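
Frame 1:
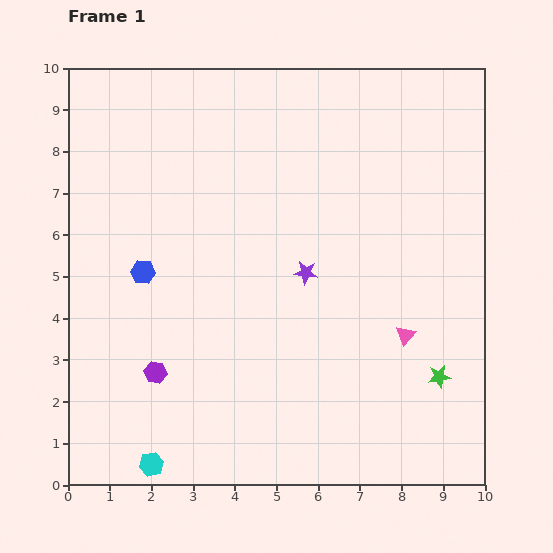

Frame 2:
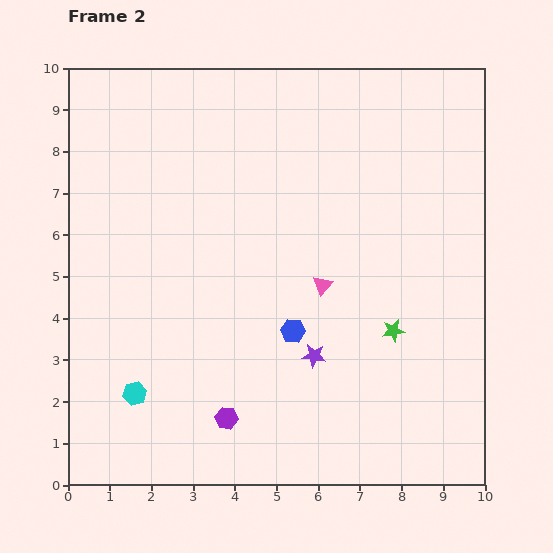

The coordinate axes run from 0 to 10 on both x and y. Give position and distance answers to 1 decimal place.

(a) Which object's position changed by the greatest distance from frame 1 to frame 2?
the blue hexagon

(moved 3.9; next 2.3)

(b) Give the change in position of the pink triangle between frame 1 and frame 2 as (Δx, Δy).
(-2.0, 1.2)

The pink triangle was at (8.1, 3.6) in frame 1 and (6.1, 4.8) in frame 2.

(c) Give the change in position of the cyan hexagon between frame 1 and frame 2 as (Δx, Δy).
(-0.4, 1.7)

The cyan hexagon was at (2.0, 0.5) in frame 1 and (1.6, 2.2) in frame 2.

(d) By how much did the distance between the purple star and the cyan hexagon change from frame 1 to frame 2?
-1.5

Distance in frame 1: 5.9. Distance in frame 2: 4.4.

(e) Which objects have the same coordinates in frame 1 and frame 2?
none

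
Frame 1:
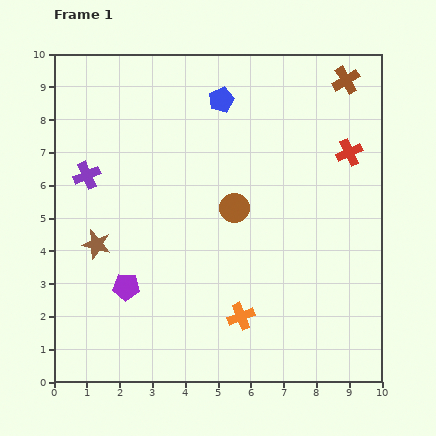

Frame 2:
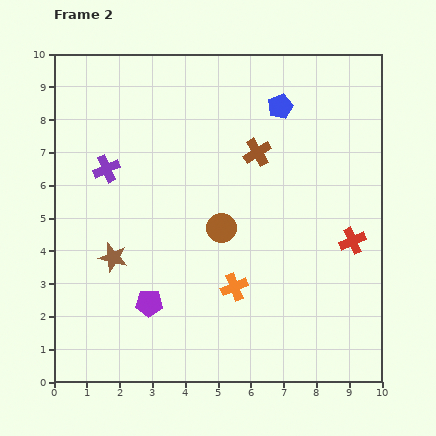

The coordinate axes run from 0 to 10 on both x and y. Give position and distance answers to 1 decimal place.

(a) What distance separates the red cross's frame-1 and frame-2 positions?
2.7

The red cross moved from (9.0, 7.0) to (9.1, 4.3), a distance of √(0.1² + 2.7²) ≈ 2.7.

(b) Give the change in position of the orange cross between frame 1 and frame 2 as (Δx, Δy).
(-0.2, 0.9)

The orange cross was at (5.7, 2.0) in frame 1 and (5.5, 2.9) in frame 2.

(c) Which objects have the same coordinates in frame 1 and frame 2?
none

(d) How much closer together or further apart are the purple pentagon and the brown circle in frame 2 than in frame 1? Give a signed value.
-0.9

Distance in frame 1: 4.1. Distance in frame 2: 3.2.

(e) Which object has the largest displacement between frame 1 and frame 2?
the brown cross

(moved 3.5; next 2.7)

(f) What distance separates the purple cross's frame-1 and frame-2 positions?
0.6

The purple cross moved from (1.0, 6.3) to (1.6, 6.5), a distance of √(0.6² + 0.2²) ≈ 0.6.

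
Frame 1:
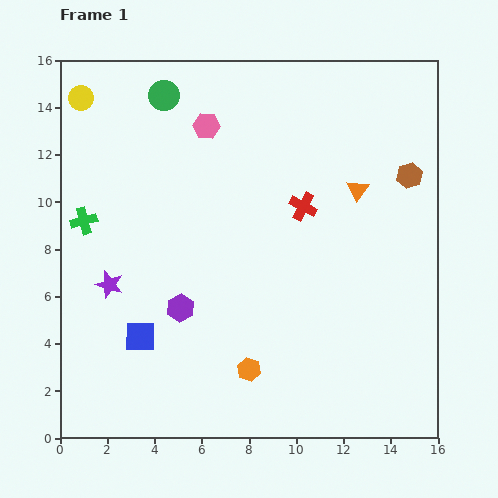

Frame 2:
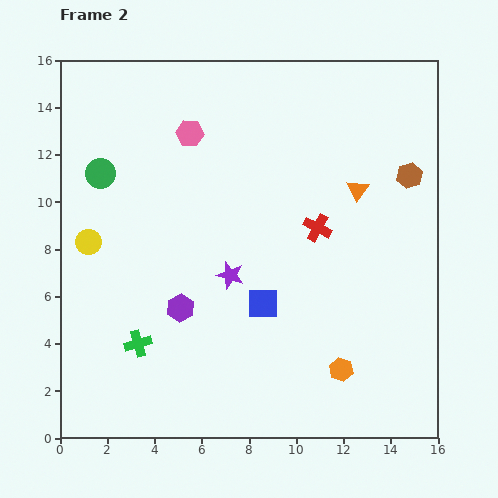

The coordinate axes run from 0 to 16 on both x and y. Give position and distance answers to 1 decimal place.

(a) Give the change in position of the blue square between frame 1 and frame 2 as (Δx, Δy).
(5.2, 1.4)

The blue square was at (3.4, 4.3) in frame 1 and (8.6, 5.7) in frame 2.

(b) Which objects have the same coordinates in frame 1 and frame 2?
the brown hexagon, the purple hexagon, the orange triangle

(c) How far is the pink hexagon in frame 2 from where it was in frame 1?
0.8

The pink hexagon moved from (6.2, 13.2) to (5.5, 12.9), a distance of √(0.7² + 0.3²) ≈ 0.8.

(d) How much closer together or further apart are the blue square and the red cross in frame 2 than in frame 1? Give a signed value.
-4.9

Distance in frame 1: 8.8. Distance in frame 2: 3.9.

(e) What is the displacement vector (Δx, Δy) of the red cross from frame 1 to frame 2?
(0.6, -0.9)

The red cross was at (10.3, 9.8) in frame 1 and (10.9, 8.9) in frame 2.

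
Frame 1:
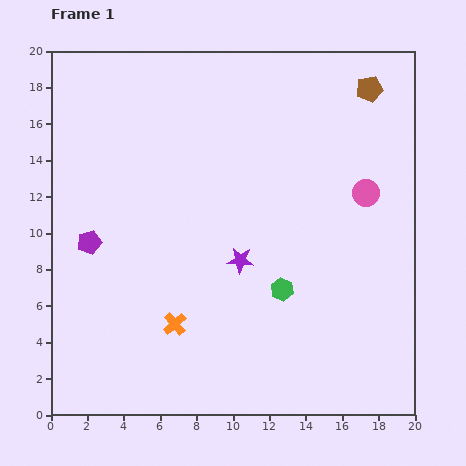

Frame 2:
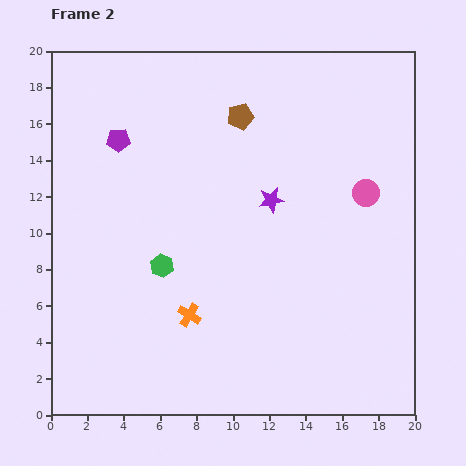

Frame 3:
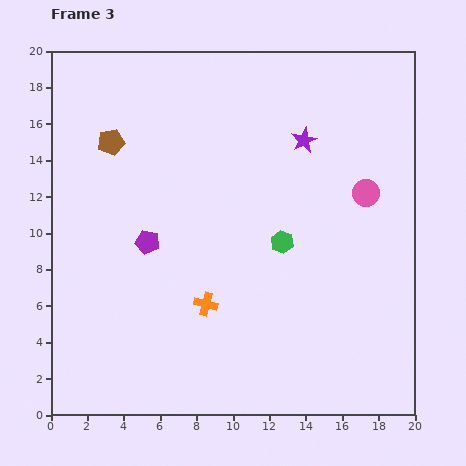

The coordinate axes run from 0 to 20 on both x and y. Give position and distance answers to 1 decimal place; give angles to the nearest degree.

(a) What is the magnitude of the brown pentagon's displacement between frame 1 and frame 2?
7.3

The brown pentagon moved from (17.5, 17.9) to (10.4, 16.4), a distance of √(7.1² + 1.5²) ≈ 7.3.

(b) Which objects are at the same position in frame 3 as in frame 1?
the pink circle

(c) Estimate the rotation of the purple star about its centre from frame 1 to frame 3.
31° counter-clockwise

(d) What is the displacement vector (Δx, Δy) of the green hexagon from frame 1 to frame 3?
(0.0, 2.6)

The green hexagon was at (12.7, 6.9) in frame 1 and (12.7, 9.5) in frame 3.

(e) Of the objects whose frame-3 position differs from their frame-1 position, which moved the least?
the orange cross

(moved 2.0)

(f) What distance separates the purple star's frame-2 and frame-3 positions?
3.8

The purple star moved from (12.1, 11.8) to (13.9, 15.1), a distance of √(1.8² + 3.3²) ≈ 3.8.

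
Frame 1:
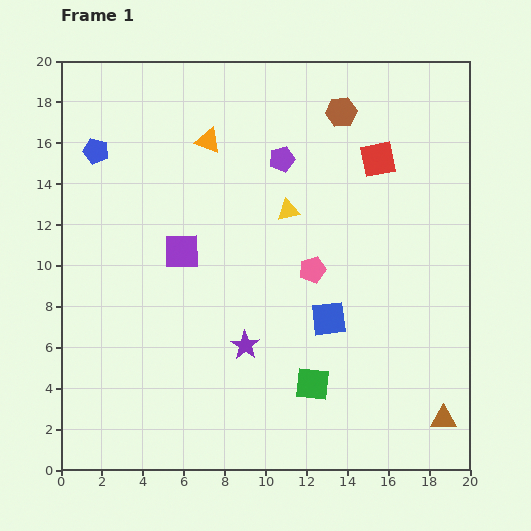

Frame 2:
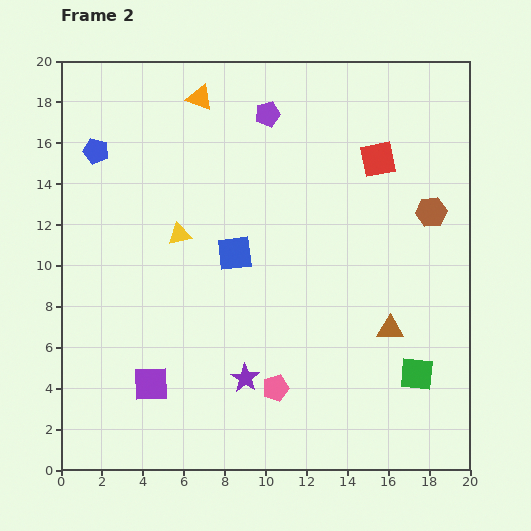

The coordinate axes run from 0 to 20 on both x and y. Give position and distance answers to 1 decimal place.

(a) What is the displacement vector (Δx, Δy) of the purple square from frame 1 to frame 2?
(-1.5, -6.5)

The purple square was at (5.9, 10.7) in frame 1 and (4.4, 4.2) in frame 2.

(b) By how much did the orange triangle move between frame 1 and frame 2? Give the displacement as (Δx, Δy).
(-0.4, 2.1)

The orange triangle was at (7.2, 16.1) in frame 1 and (6.8, 18.2) in frame 2.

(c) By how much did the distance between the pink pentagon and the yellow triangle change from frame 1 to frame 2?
+5.8

Distance in frame 1: 3.1. Distance in frame 2: 8.9.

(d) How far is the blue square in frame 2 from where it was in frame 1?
5.6

The blue square moved from (13.1, 7.4) to (8.5, 10.6), a distance of √(4.6² + 3.2²) ≈ 5.6.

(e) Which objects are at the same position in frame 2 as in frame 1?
the blue pentagon, the red square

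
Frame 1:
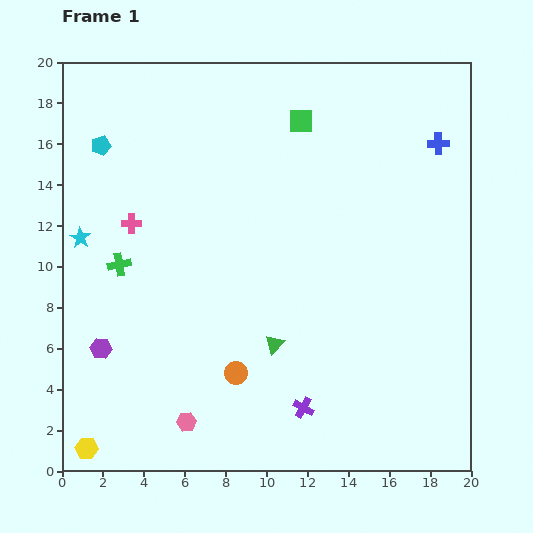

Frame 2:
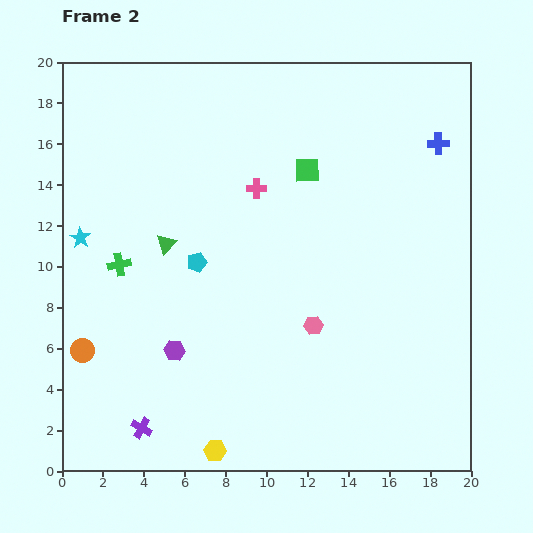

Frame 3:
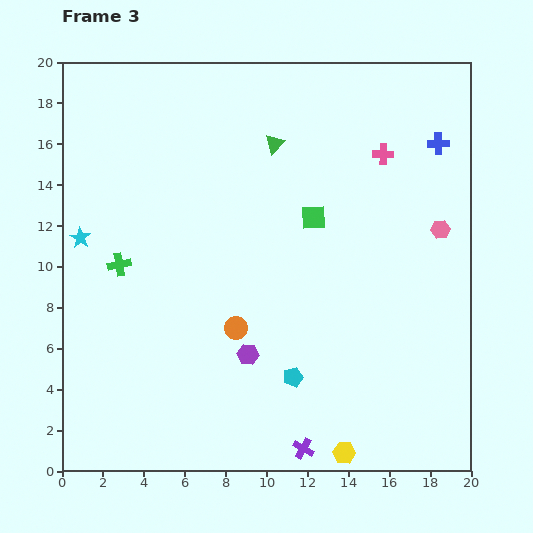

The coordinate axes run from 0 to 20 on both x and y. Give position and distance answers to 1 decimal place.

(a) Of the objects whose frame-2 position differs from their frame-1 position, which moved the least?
the green square

(moved 2.4)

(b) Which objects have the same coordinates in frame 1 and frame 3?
the cyan star, the blue cross, the green cross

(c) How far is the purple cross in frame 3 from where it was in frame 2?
8.0

The purple cross moved from (3.9, 2.1) to (11.8, 1.1), a distance of √(7.9² + 1.0²) ≈ 8.0.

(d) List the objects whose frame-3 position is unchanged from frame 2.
the cyan star, the blue cross, the green cross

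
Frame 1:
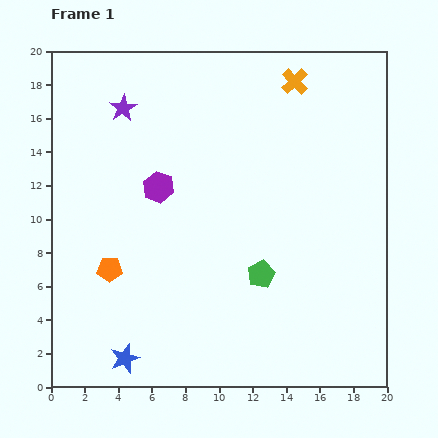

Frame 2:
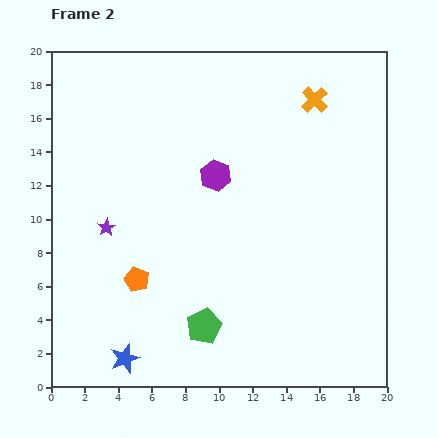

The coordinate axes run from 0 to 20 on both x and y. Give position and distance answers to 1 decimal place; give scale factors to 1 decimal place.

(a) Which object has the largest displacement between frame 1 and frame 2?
the purple star

(moved 7.2; next 4.6)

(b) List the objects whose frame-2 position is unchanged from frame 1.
the blue star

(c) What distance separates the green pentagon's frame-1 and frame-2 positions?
4.6

The green pentagon moved from (12.5, 6.7) to (9.1, 3.6), a distance of √(3.4² + 3.1²) ≈ 4.6.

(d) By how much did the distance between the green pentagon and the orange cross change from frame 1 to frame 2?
+3.3

Distance in frame 1: 11.7. Distance in frame 2: 15.0.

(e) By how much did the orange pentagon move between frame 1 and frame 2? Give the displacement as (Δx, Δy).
(1.6, -0.6)

The orange pentagon was at (3.5, 7.0) in frame 1 and (5.1, 6.4) in frame 2.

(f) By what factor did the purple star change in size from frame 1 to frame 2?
0.7×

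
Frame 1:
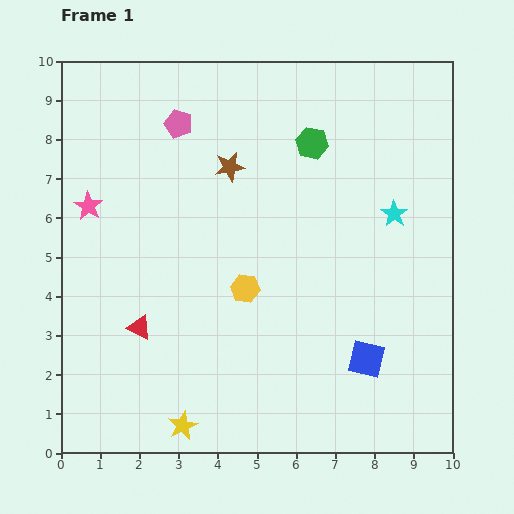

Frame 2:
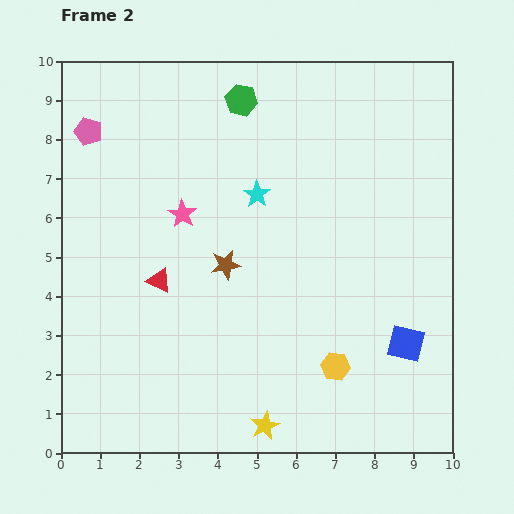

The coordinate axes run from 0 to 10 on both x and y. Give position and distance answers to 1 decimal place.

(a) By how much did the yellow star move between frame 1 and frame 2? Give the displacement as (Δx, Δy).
(2.1, 0.0)

The yellow star was at (3.1, 0.7) in frame 1 and (5.2, 0.7) in frame 2.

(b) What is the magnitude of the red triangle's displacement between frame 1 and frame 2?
1.3

The red triangle moved from (2.0, 3.2) to (2.5, 4.4), a distance of √(0.5² + 1.2²) ≈ 1.3.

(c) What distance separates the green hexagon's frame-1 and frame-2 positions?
2.1

The green hexagon moved from (6.4, 7.9) to (4.6, 9.0), a distance of √(1.8² + 1.1²) ≈ 2.1.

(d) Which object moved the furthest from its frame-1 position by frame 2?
the cyan star

(moved 3.5; next 3.0)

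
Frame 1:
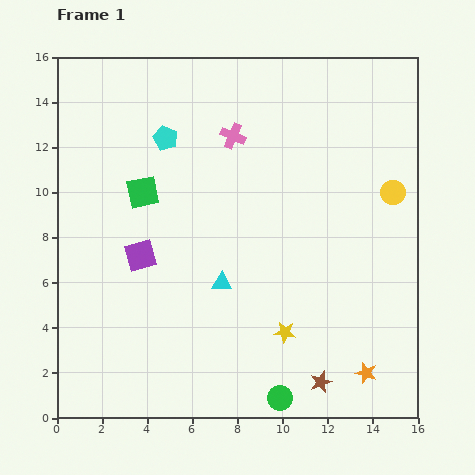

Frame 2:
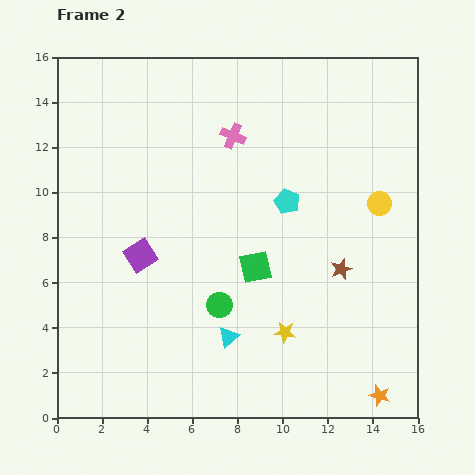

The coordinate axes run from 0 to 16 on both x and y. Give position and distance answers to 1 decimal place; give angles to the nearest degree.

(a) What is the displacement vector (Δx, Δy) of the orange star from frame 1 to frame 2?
(0.6, -1.0)

The orange star was at (13.7, 2.0) in frame 1 and (14.3, 1.0) in frame 2.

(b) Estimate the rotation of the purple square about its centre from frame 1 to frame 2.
18° counter-clockwise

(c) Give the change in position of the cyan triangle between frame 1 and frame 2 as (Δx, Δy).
(0.3, -2.4)

The cyan triangle was at (7.3, 6.0) in frame 1 and (7.6, 3.6) in frame 2.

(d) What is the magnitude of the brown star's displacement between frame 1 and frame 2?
5.1

The brown star moved from (11.7, 1.6) to (12.6, 6.6), a distance of √(0.9² + 5.0²) ≈ 5.1.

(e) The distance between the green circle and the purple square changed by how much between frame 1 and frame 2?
-4.7

Distance in frame 1: 8.8. Distance in frame 2: 4.1.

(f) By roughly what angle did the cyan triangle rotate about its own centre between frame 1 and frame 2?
44° counter-clockwise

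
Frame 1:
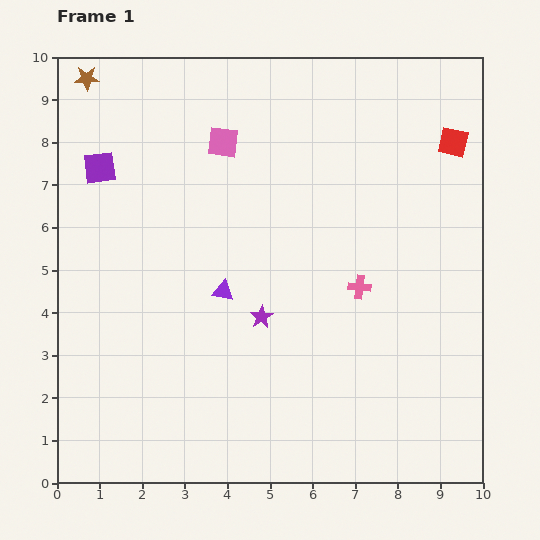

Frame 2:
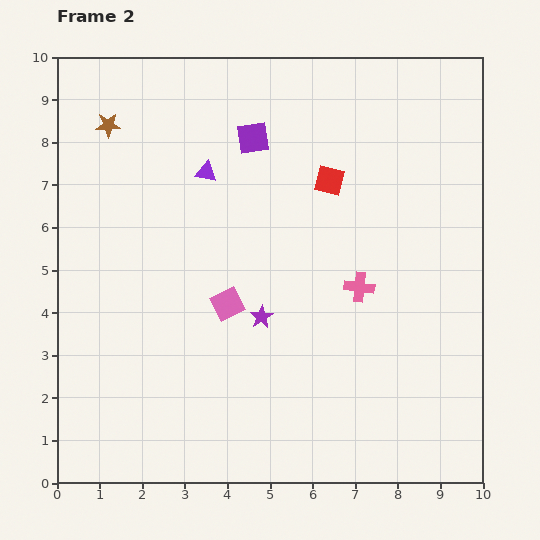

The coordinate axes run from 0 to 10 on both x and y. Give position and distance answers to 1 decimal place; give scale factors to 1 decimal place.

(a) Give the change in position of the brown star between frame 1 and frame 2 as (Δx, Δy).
(0.5, -1.1)

The brown star was at (0.7, 9.5) in frame 1 and (1.2, 8.4) in frame 2.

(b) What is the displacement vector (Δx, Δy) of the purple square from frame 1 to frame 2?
(3.6, 0.7)

The purple square was at (1.0, 7.4) in frame 1 and (4.6, 8.1) in frame 2.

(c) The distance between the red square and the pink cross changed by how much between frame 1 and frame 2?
-1.4

Distance in frame 1: 4.0. Distance in frame 2: 2.6.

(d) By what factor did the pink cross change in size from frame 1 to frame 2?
1.3×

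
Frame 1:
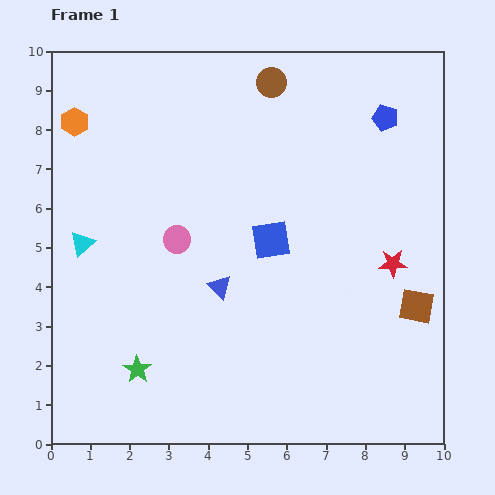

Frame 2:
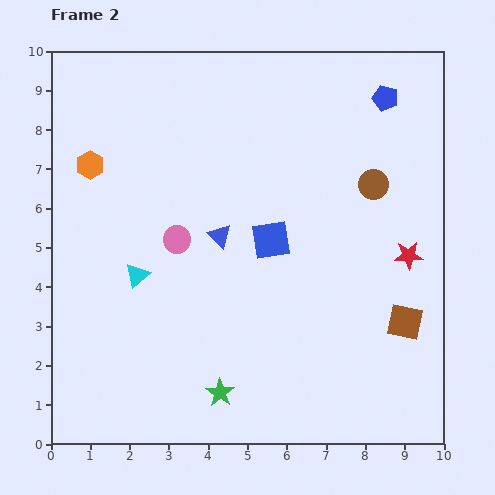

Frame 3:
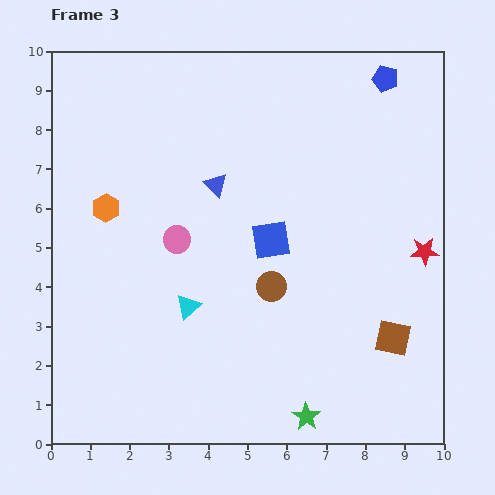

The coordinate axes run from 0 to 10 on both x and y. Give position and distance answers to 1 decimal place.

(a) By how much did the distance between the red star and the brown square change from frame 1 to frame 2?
+0.4

Distance in frame 1: 1.3. Distance in frame 2: 1.7.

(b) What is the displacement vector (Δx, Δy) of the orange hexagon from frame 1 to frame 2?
(0.4, -1.1)

The orange hexagon was at (0.6, 8.2) in frame 1 and (1.0, 7.1) in frame 2.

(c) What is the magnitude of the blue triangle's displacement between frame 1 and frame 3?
2.6

The blue triangle moved from (4.3, 4.0) to (4.2, 6.6), a distance of √(0.1² + 2.6²) ≈ 2.6.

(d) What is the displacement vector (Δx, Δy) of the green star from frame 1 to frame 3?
(4.3, -1.2)

The green star was at (2.2, 1.9) in frame 1 and (6.5, 0.7) in frame 3.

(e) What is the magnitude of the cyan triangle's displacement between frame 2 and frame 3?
1.5

The cyan triangle moved from (2.2, 4.3) to (3.5, 3.5), a distance of √(1.3² + 0.8²) ≈ 1.5.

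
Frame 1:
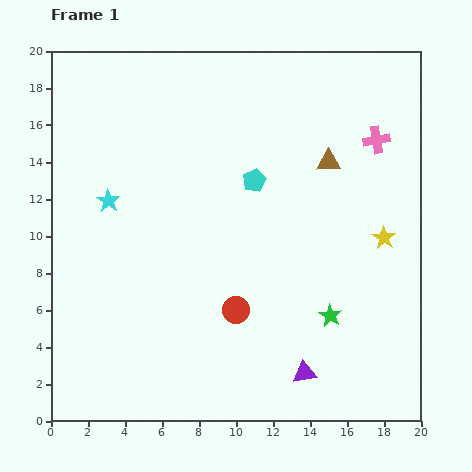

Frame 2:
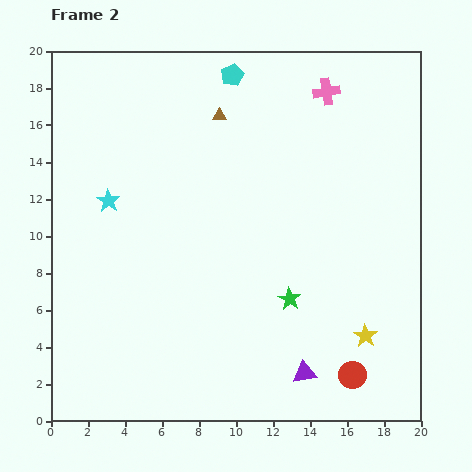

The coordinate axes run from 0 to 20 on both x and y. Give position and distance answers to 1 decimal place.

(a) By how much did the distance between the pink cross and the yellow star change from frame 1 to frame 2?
+8.1

Distance in frame 1: 5.3. Distance in frame 2: 13.4.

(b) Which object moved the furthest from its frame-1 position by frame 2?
the red circle

(moved 7.2; next 6.4)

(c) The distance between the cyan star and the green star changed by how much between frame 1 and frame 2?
-2.4

Distance in frame 1: 13.5. Distance in frame 2: 11.1.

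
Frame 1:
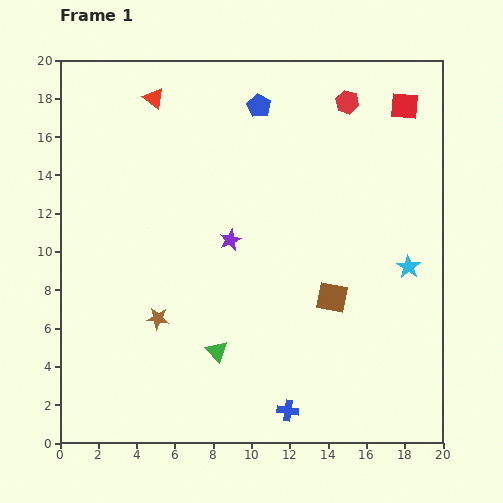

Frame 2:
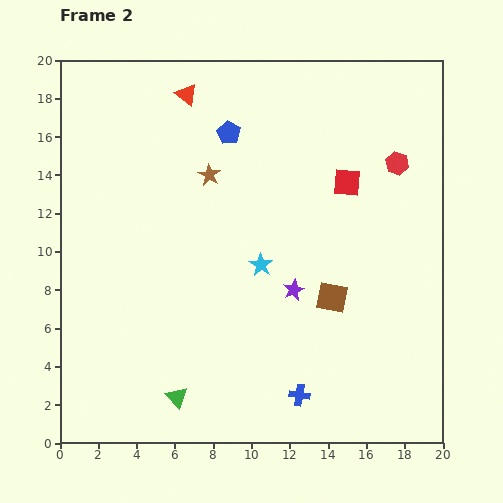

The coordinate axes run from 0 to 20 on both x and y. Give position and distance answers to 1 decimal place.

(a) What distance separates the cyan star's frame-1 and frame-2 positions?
7.7

The cyan star moved from (18.2, 9.2) to (10.5, 9.3), a distance of √(7.7² + 0.1²) ≈ 7.7.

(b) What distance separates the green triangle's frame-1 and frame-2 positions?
3.2

The green triangle moved from (8.2, 4.8) to (6.1, 2.4), a distance of √(2.1² + 2.4²) ≈ 3.2.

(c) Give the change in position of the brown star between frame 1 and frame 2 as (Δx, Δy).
(2.7, 7.5)

The brown star was at (5.1, 6.5) in frame 1 and (7.8, 14.0) in frame 2.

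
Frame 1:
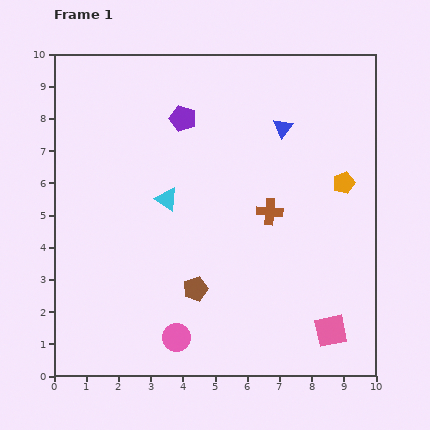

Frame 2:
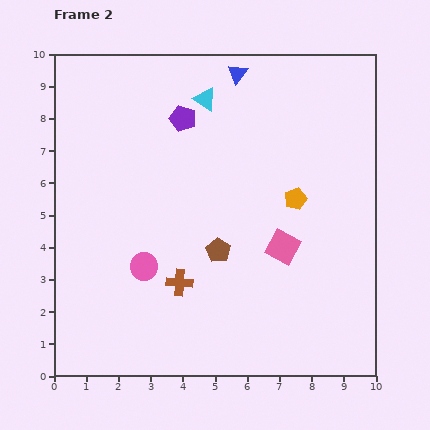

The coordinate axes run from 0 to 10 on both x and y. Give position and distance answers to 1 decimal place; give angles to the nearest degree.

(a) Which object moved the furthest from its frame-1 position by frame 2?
the brown cross

(moved 3.6; next 3.3)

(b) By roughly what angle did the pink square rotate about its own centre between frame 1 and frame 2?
40° clockwise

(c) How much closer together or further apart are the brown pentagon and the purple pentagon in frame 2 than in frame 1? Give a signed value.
-1.1

Distance in frame 1: 5.3. Distance in frame 2: 4.2.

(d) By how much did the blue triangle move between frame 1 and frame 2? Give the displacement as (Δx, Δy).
(-1.4, 1.7)

The blue triangle was at (7.1, 7.7) in frame 1 and (5.7, 9.4) in frame 2.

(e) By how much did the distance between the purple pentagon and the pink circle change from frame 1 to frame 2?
-2.0

Distance in frame 1: 6.8. Distance in frame 2: 4.8.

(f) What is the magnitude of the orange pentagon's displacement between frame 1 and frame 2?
1.6

The orange pentagon moved from (9.0, 6.0) to (7.5, 5.5), a distance of √(1.5² + 0.5²) ≈ 1.6.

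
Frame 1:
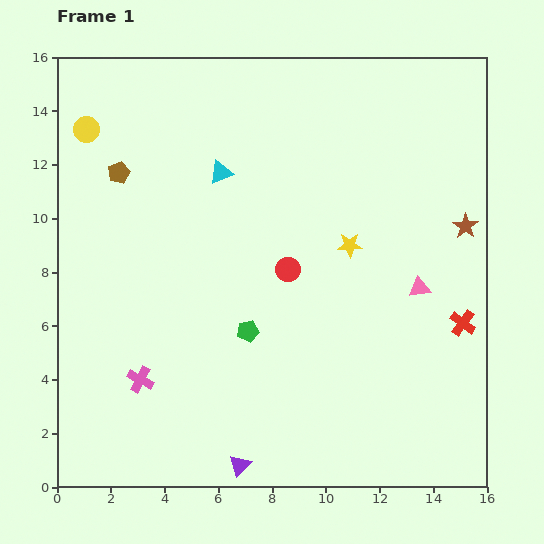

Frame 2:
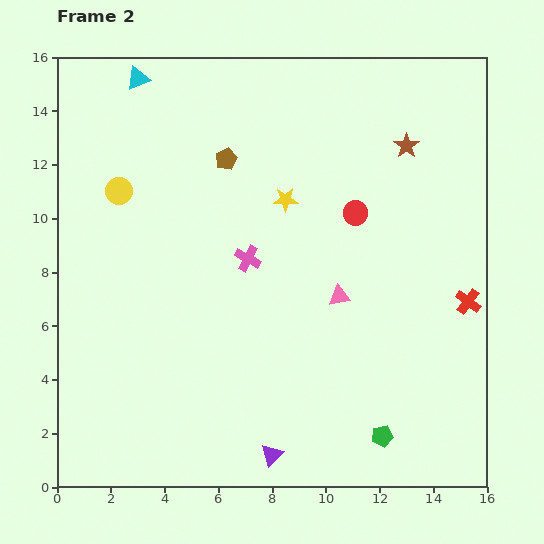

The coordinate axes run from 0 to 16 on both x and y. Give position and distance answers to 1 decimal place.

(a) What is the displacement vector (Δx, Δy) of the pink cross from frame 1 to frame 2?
(4.0, 4.5)

The pink cross was at (3.1, 4.0) in frame 1 and (7.1, 8.5) in frame 2.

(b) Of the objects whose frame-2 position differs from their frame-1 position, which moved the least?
the red cross

(moved 0.8)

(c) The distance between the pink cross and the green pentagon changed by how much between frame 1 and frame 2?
+3.9

Distance in frame 1: 4.4. Distance in frame 2: 8.3.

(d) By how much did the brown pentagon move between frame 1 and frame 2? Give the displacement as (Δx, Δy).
(4.0, 0.5)

The brown pentagon was at (2.3, 11.7) in frame 1 and (6.3, 12.2) in frame 2.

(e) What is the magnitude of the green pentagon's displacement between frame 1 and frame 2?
6.3

The green pentagon moved from (7.1, 5.8) to (12.1, 1.9), a distance of √(5.0² + 3.9²) ≈ 6.3.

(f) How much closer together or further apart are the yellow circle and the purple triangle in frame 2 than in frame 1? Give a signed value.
-2.4

Distance in frame 1: 13.7. Distance in frame 2: 11.3.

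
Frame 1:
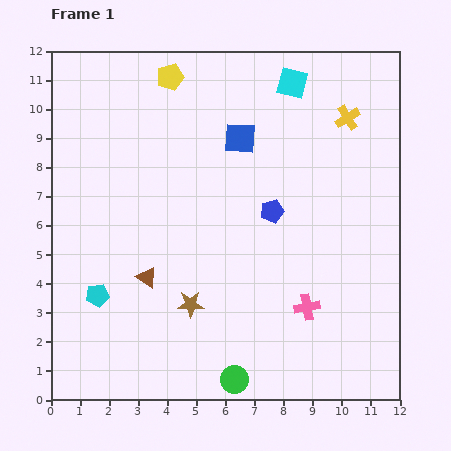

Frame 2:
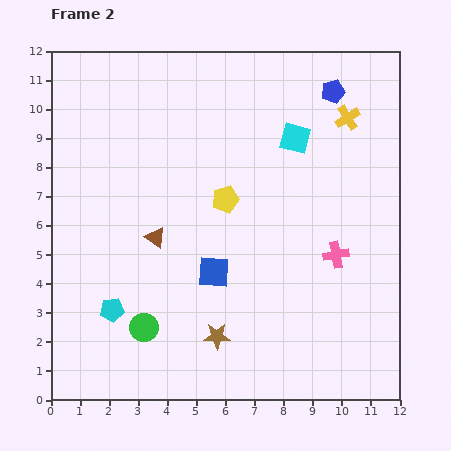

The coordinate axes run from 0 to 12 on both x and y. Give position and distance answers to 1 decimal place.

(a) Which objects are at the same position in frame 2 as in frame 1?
the yellow cross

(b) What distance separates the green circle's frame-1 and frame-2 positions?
3.6

The green circle moved from (6.3, 0.7) to (3.2, 2.5), a distance of √(3.1² + 1.8²) ≈ 3.6.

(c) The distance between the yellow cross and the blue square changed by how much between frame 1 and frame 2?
+3.2

Distance in frame 1: 3.8. Distance in frame 2: 7.0.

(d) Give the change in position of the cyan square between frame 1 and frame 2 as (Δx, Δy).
(0.1, -1.9)

The cyan square was at (8.3, 10.9) in frame 1 and (8.4, 9.0) in frame 2.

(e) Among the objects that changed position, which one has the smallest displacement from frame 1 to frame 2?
the cyan pentagon

(moved 0.7)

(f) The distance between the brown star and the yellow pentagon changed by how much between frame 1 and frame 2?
-3.1

Distance in frame 1: 7.8. Distance in frame 2: 4.7.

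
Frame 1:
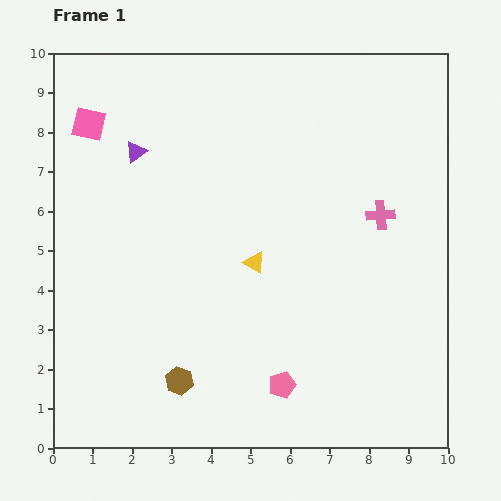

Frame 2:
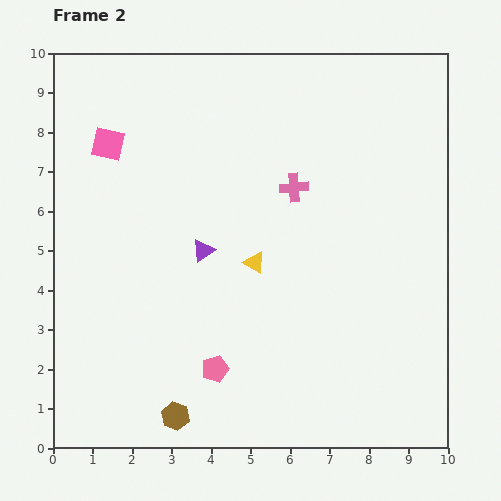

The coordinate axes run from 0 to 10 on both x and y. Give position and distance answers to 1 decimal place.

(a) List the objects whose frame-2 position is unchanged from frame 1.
the yellow triangle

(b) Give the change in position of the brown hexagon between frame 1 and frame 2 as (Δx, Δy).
(-0.1, -0.9)

The brown hexagon was at (3.2, 1.7) in frame 1 and (3.1, 0.8) in frame 2.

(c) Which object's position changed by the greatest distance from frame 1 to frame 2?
the purple triangle

(moved 3.0; next 2.3)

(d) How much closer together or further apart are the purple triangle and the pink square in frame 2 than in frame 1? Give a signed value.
+2.2

Distance in frame 1: 1.4. Distance in frame 2: 3.6.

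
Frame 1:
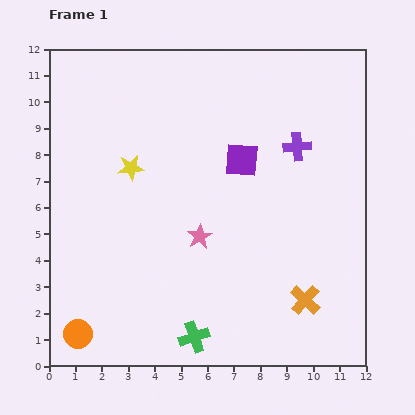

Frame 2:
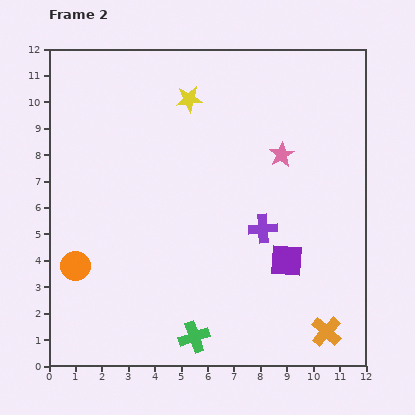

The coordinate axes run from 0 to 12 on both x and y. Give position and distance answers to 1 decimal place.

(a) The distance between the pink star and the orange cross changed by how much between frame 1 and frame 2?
+2.2

Distance in frame 1: 4.7. Distance in frame 2: 6.9.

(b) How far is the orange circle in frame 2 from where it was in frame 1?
2.6

The orange circle moved from (1.1, 1.2) to (1.0, 3.8), a distance of √(0.1² + 2.6²) ≈ 2.6.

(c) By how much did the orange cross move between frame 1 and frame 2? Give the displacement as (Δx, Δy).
(0.8, -1.2)

The orange cross was at (9.7, 2.5) in frame 1 and (10.5, 1.3) in frame 2.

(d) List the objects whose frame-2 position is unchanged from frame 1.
the green cross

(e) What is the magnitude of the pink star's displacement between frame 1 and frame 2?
4.4

The pink star moved from (5.7, 4.9) to (8.8, 8.0), a distance of √(3.1² + 3.1²) ≈ 4.4.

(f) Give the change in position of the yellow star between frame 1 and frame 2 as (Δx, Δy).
(2.2, 2.6)

The yellow star was at (3.1, 7.5) in frame 1 and (5.3, 10.1) in frame 2.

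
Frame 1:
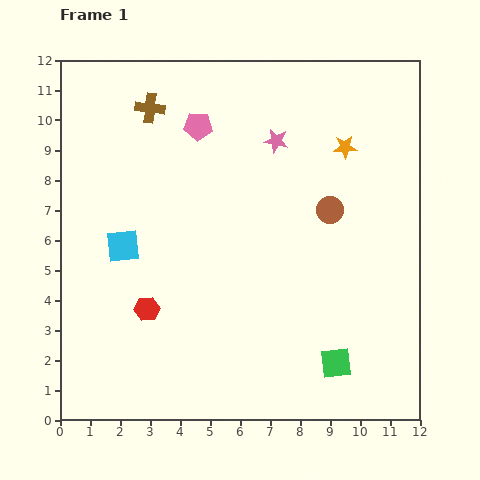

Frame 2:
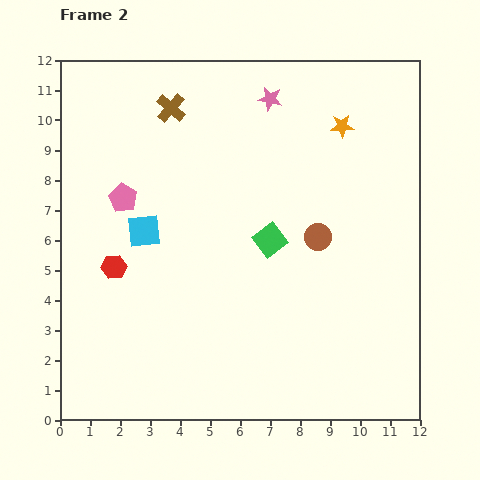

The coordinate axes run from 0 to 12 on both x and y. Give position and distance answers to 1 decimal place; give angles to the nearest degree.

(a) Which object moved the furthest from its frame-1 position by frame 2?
the green square

(moved 4.7; next 3.5)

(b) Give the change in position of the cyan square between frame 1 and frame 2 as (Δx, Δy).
(0.7, 0.5)

The cyan square was at (2.1, 5.8) in frame 1 and (2.8, 6.3) in frame 2.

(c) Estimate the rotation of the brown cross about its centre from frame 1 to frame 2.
34° clockwise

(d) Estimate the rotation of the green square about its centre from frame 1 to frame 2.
31° counter-clockwise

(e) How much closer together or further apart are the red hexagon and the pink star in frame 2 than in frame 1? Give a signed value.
+0.5

Distance in frame 1: 7.1. Distance in frame 2: 7.6.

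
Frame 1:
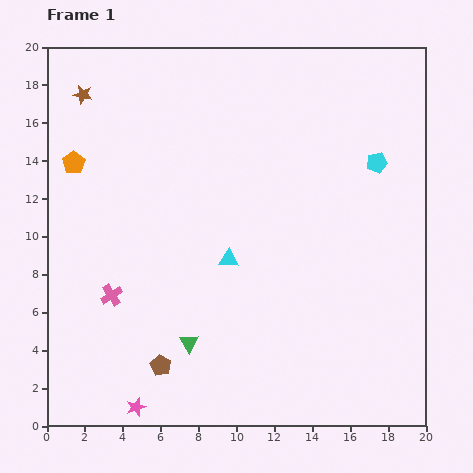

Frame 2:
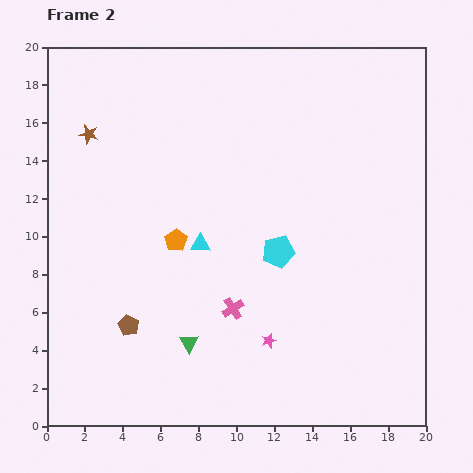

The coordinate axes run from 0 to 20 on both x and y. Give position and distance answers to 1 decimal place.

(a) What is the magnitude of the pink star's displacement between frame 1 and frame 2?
7.8

The pink star moved from (4.7, 1.0) to (11.7, 4.5), a distance of √(7.0² + 3.5²) ≈ 7.8.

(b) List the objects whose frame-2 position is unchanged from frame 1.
the green triangle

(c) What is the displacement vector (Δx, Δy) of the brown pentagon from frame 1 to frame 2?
(-1.7, 2.1)

The brown pentagon was at (6.0, 3.2) in frame 1 and (4.3, 5.3) in frame 2.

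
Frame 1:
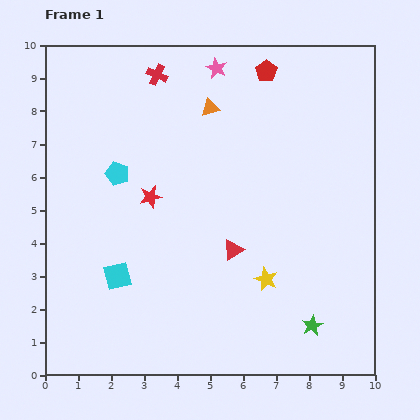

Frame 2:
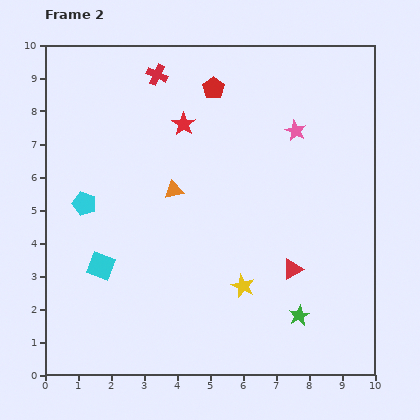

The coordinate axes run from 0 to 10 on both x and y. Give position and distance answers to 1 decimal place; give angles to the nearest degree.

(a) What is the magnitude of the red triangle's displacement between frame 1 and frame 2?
1.9

The red triangle moved from (5.7, 3.8) to (7.5, 3.2), a distance of √(1.8² + 0.6²) ≈ 1.9.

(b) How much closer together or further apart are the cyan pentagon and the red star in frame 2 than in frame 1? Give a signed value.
+2.6

Distance in frame 1: 1.2. Distance in frame 2: 3.8.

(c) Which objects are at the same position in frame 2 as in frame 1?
the red cross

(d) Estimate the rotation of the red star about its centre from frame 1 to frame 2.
24° counter-clockwise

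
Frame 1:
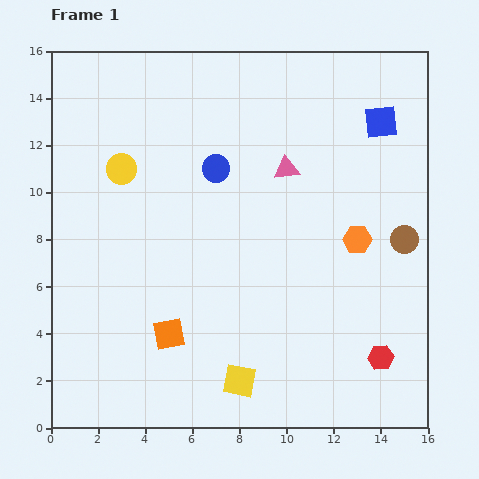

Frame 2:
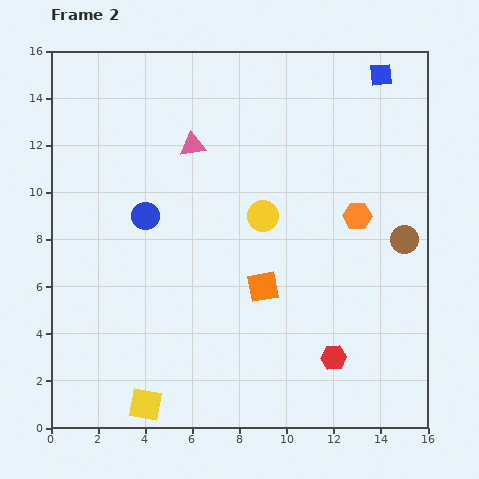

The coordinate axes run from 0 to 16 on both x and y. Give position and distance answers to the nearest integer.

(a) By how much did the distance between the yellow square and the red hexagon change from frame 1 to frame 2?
+2

Distance in frame 1: 6. Distance in frame 2: 8.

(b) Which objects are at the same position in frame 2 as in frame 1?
the brown circle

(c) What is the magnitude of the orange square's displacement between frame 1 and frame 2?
4

The orange square moved from (5, 4) to (9, 6), a distance of √(4² + 2²) ≈ 4.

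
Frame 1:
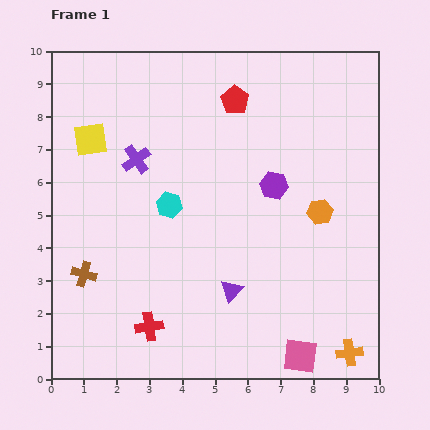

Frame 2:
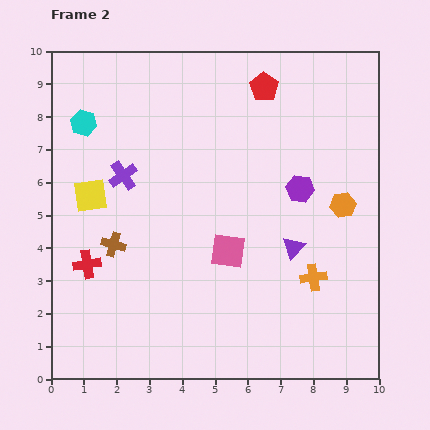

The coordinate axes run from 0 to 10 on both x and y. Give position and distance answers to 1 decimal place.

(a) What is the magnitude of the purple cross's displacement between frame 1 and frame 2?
0.6

The purple cross moved from (2.6, 6.7) to (2.2, 6.2), a distance of √(0.4² + 0.5²) ≈ 0.6.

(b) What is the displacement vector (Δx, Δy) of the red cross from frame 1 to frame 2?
(-1.9, 1.9)

The red cross was at (3.0, 1.6) in frame 1 and (1.1, 3.5) in frame 2.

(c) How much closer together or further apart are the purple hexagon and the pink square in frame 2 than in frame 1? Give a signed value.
-2.4

Distance in frame 1: 5.3. Distance in frame 2: 2.9.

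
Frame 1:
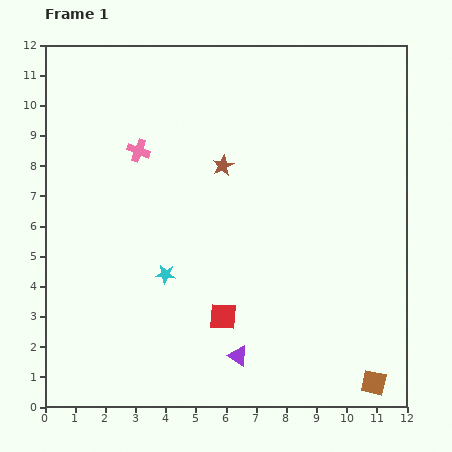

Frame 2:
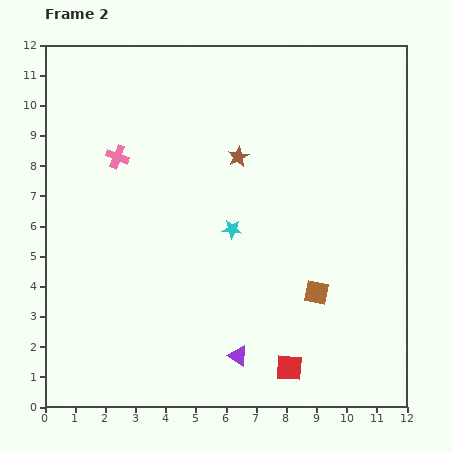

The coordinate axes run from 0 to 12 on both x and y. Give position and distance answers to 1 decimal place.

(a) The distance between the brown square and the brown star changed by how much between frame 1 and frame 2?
-3.6

Distance in frame 1: 8.8. Distance in frame 2: 5.2.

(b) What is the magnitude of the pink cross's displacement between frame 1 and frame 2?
0.7

The pink cross moved from (3.1, 8.5) to (2.4, 8.3), a distance of √(0.7² + 0.2²) ≈ 0.7.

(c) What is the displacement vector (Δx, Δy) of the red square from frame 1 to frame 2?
(2.2, -1.7)

The red square was at (5.9, 3.0) in frame 1 and (8.1, 1.3) in frame 2.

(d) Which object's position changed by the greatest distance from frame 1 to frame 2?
the brown square

(moved 3.6; next 2.8)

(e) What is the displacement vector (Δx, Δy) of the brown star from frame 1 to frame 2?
(0.5, 0.3)

The brown star was at (5.9, 8.0) in frame 1 and (6.4, 8.3) in frame 2.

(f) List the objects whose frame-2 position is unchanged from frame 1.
the purple triangle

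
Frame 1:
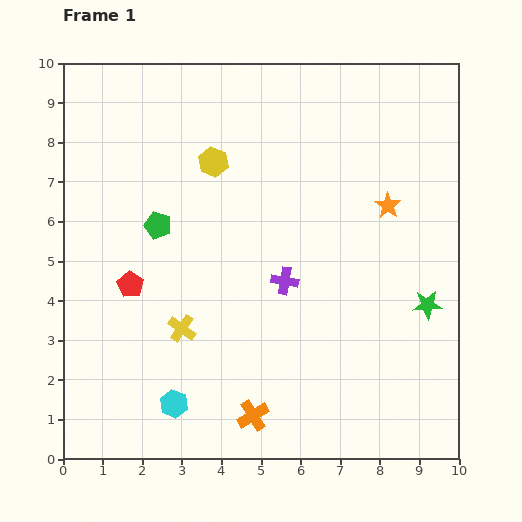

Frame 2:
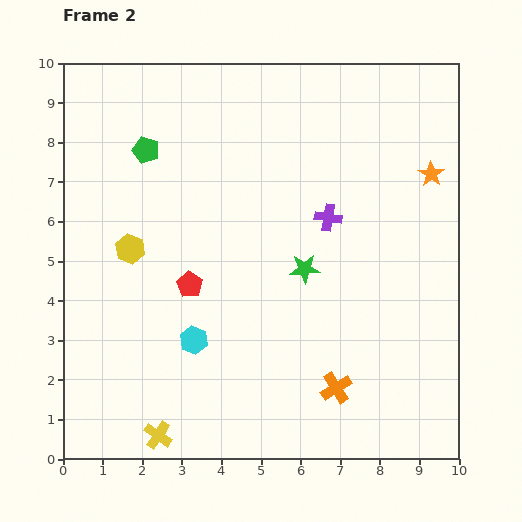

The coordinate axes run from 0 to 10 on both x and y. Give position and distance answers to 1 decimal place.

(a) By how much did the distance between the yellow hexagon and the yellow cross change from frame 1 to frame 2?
+0.5

Distance in frame 1: 4.3. Distance in frame 2: 4.8.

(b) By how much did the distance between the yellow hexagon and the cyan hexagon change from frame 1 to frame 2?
-3.4

Distance in frame 1: 6.2. Distance in frame 2: 2.8.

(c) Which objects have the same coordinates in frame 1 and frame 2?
none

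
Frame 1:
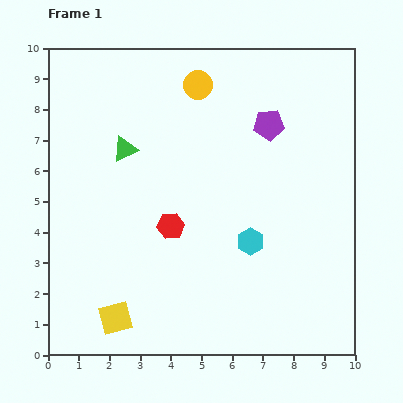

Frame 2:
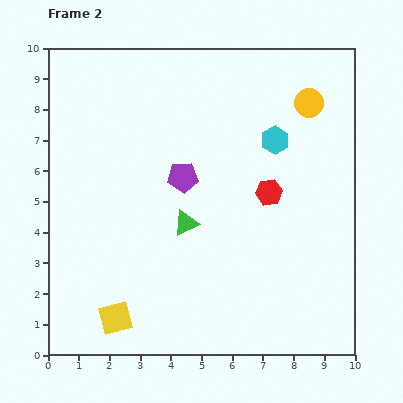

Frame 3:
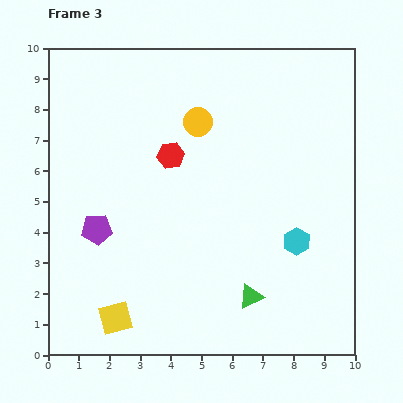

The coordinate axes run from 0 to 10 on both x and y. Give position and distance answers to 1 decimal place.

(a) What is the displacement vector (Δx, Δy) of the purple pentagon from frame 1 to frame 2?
(-2.8, -1.7)

The purple pentagon was at (7.2, 7.5) in frame 1 and (4.4, 5.8) in frame 2.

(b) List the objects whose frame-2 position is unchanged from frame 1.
the yellow square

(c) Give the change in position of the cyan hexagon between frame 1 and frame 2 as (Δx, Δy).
(0.8, 3.3)

The cyan hexagon was at (6.6, 3.7) in frame 1 and (7.4, 7.0) in frame 2.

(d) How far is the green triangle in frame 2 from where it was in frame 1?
3.1

The green triangle moved from (2.5, 6.7) to (4.5, 4.3), a distance of √(2.0² + 2.4²) ≈ 3.1.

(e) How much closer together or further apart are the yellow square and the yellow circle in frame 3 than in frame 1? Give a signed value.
-1.2

Distance in frame 1: 8.1. Distance in frame 3: 6.9.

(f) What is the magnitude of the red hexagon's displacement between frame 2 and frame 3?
3.4

The red hexagon moved from (7.2, 5.3) to (4.0, 6.5), a distance of √(3.2² + 1.2²) ≈ 3.4.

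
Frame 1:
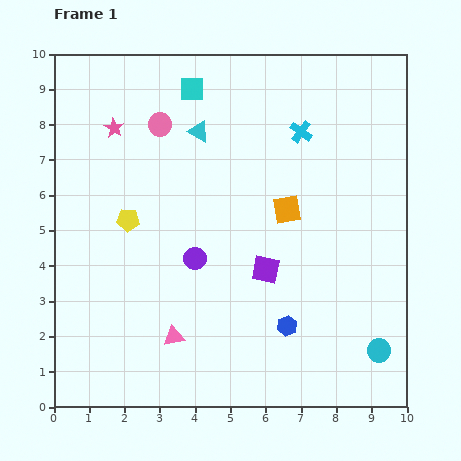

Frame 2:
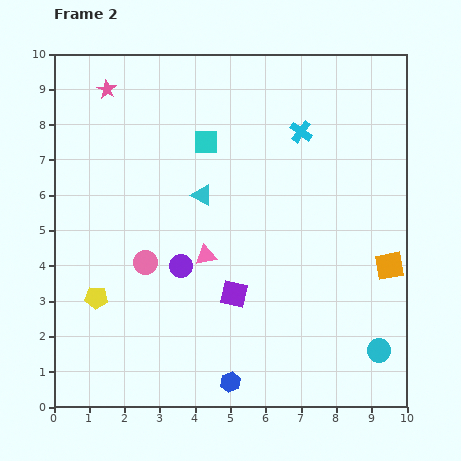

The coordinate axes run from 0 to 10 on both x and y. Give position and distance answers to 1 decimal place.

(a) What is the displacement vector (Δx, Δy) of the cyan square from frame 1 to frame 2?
(0.4, -1.5)

The cyan square was at (3.9, 9.0) in frame 1 and (4.3, 7.5) in frame 2.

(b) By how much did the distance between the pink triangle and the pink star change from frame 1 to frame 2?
-0.6

Distance in frame 1: 6.1. Distance in frame 2: 5.5.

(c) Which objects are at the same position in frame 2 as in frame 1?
the cyan circle, the cyan cross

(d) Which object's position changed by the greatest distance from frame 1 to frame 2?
the pink circle

(moved 3.9; next 3.3)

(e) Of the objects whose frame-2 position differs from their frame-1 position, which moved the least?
the purple circle

(moved 0.4)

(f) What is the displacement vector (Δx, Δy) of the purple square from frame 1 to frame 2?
(-0.9, -0.7)

The purple square was at (6.0, 3.9) in frame 1 and (5.1, 3.2) in frame 2.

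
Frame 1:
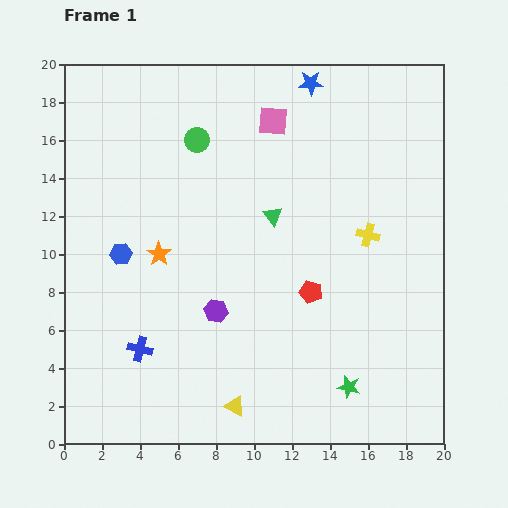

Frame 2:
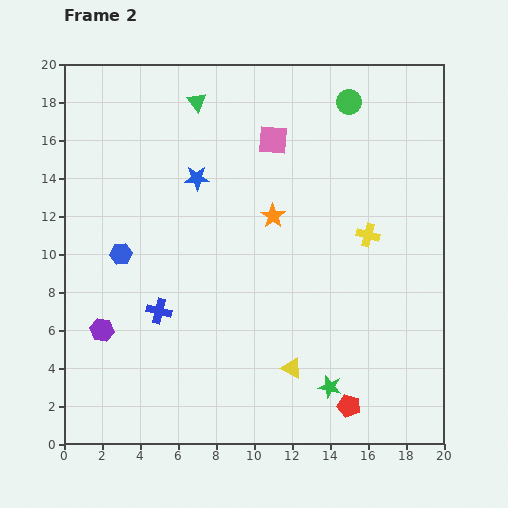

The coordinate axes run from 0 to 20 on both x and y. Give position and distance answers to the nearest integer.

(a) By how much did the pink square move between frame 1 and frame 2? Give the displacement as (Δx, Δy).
(0, -1)

The pink square was at (11, 17) in frame 1 and (11, 16) in frame 2.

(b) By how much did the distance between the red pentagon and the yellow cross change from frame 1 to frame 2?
+5

Distance in frame 1: 4. Distance in frame 2: 9.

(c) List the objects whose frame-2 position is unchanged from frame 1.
the blue hexagon, the yellow cross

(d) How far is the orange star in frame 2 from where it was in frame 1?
6

The orange star moved from (5, 10) to (11, 12), a distance of √(6² + 2²) ≈ 6.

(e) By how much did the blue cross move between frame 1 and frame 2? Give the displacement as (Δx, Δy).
(1, 2)

The blue cross was at (4, 5) in frame 1 and (5, 7) in frame 2.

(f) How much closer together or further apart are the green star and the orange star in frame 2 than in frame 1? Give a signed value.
-3

Distance in frame 1: 12. Distance in frame 2: 9.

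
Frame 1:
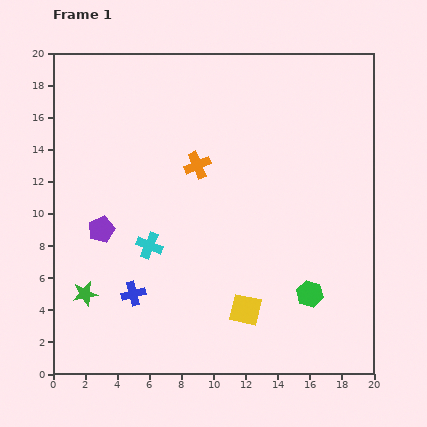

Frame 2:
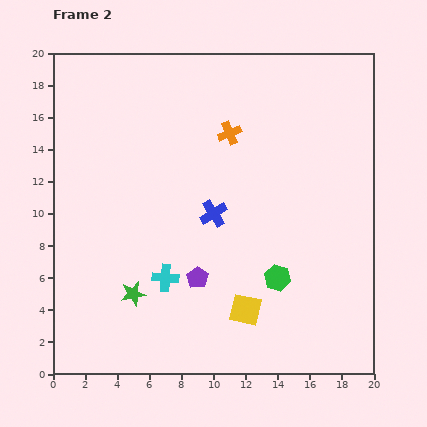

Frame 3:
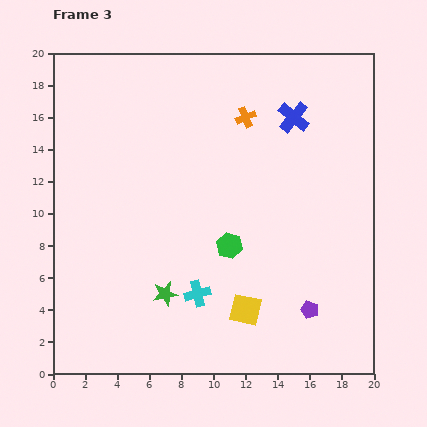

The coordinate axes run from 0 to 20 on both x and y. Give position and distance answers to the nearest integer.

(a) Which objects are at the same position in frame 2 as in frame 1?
the yellow square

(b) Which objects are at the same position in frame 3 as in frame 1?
the yellow square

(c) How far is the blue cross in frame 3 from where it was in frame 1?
15

The blue cross moved from (5, 5) to (15, 16), a distance of √(10² + 11²) ≈ 15.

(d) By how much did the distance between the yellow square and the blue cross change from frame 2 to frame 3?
+6

Distance in frame 2: 6. Distance in frame 3: 12.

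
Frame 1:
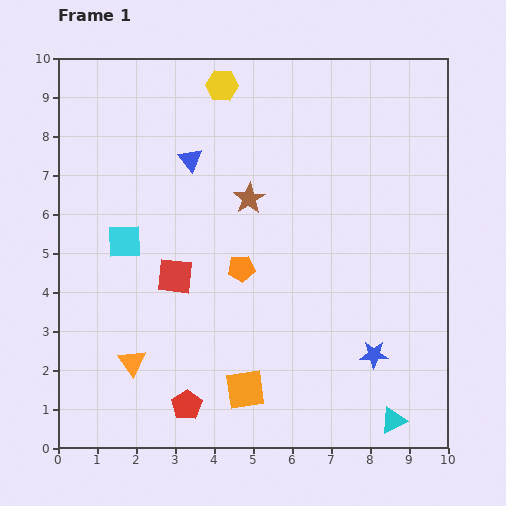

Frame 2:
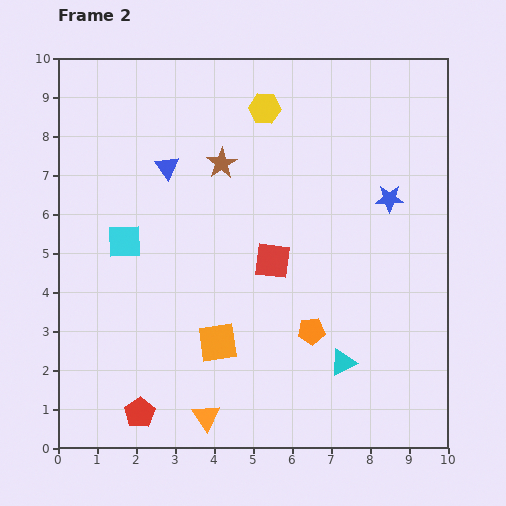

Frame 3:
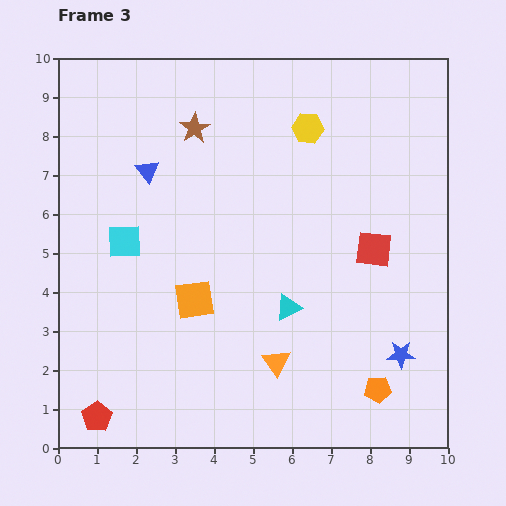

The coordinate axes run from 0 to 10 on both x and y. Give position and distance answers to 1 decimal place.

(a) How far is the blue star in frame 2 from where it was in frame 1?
4.0

The blue star moved from (8.1, 2.4) to (8.5, 6.4), a distance of √(0.4² + 4.0²) ≈ 4.0.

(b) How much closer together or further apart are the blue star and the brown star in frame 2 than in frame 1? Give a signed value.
-0.7

Distance in frame 1: 5.1. Distance in frame 2: 4.4.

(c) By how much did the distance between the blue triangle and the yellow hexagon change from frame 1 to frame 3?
+2.1

Distance in frame 1: 2.1. Distance in frame 3: 4.2.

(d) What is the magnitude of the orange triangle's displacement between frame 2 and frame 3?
2.3

The orange triangle moved from (3.8, 0.8) to (5.6, 2.2), a distance of √(1.8² + 1.4²) ≈ 2.3.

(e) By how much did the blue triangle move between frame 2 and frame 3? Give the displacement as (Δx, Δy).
(-0.5, -0.1)

The blue triangle was at (2.8, 7.2) in frame 2 and (2.3, 7.1) in frame 3.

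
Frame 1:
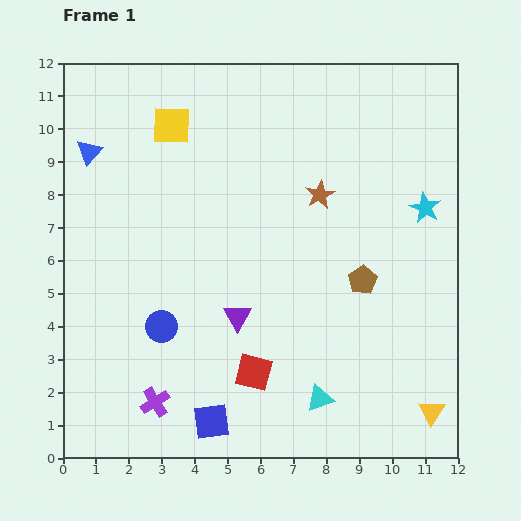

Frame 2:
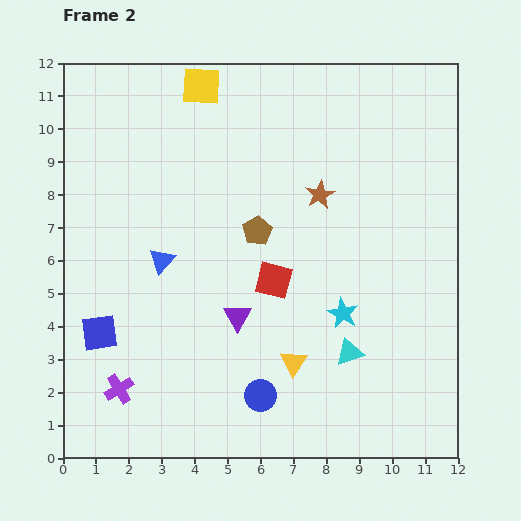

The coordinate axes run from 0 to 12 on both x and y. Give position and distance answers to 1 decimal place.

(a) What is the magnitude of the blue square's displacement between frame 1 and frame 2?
4.3

The blue square moved from (4.5, 1.1) to (1.1, 3.8), a distance of √(3.4² + 2.7²) ≈ 4.3.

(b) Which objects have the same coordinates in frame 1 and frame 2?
the purple triangle, the brown star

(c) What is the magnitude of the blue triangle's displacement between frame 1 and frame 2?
4.0

The blue triangle moved from (0.8, 9.3) to (3.0, 6.0), a distance of √(2.2² + 3.3²) ≈ 4.0.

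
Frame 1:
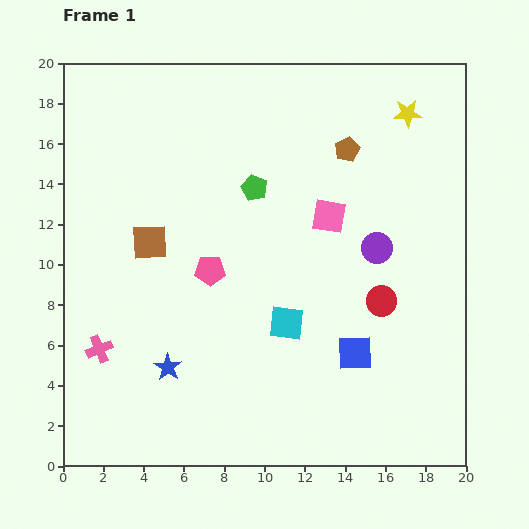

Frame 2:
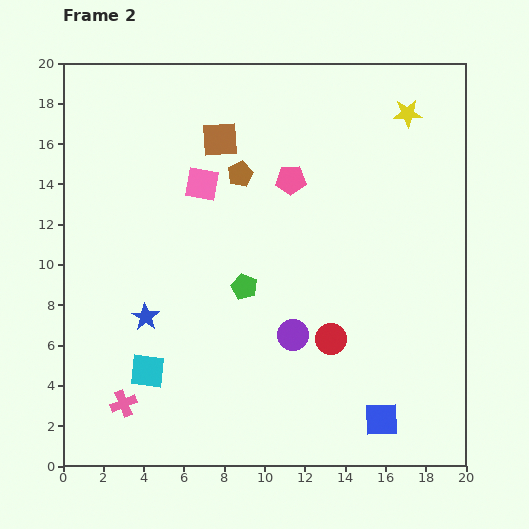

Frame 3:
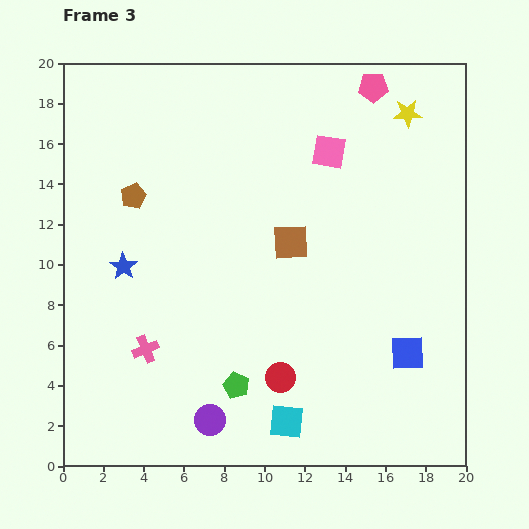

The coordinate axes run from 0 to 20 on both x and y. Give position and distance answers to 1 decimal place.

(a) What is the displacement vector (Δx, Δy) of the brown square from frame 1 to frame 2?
(3.5, 5.1)

The brown square was at (4.3, 11.1) in frame 1 and (7.8, 16.2) in frame 2.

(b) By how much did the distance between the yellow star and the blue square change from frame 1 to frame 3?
-0.3

Distance in frame 1: 12.2. Distance in frame 3: 11.9.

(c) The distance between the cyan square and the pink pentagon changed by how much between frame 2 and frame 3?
+5.2

Distance in frame 2: 11.9. Distance in frame 3: 17.1.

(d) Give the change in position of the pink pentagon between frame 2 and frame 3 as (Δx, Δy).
(4.1, 4.6)

The pink pentagon was at (11.3, 14.2) in frame 2 and (15.4, 18.8) in frame 3.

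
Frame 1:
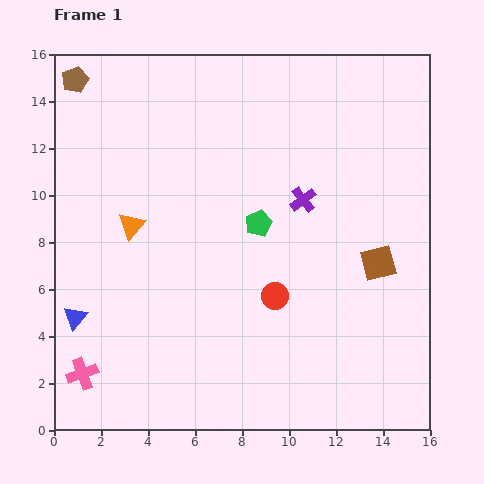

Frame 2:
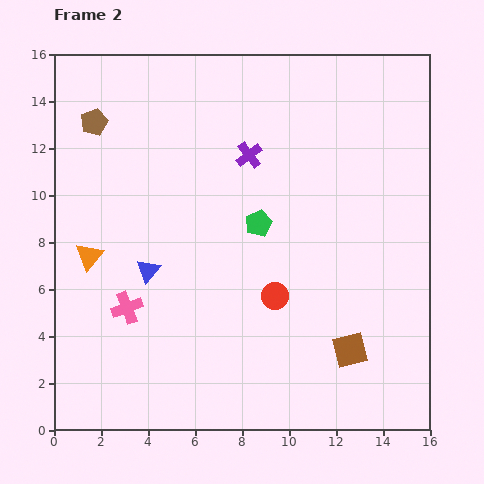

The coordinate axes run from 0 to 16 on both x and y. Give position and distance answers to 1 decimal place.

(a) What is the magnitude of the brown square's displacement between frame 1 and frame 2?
3.9

The brown square moved from (13.8, 7.1) to (12.6, 3.4), a distance of √(1.2² + 3.7²) ≈ 3.9.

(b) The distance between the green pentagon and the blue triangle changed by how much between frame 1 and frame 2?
-3.7

Distance in frame 1: 8.8. Distance in frame 2: 5.1.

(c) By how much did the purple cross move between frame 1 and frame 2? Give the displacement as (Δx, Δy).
(-2.3, 1.9)

The purple cross was at (10.6, 9.8) in frame 1 and (8.3, 11.7) in frame 2.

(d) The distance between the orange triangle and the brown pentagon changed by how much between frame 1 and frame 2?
-0.9

Distance in frame 1: 6.6. Distance in frame 2: 5.7.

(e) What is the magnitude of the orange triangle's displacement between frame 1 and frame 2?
2.2

The orange triangle moved from (3.3, 8.7) to (1.5, 7.4), a distance of √(1.8² + 1.3²) ≈ 2.2.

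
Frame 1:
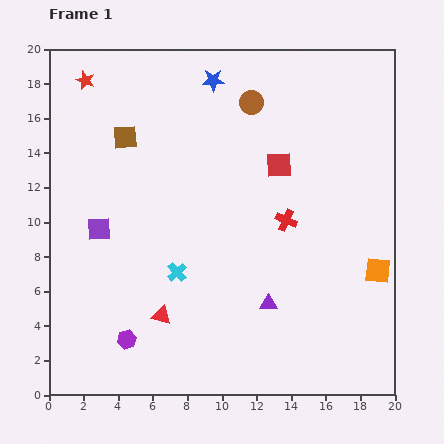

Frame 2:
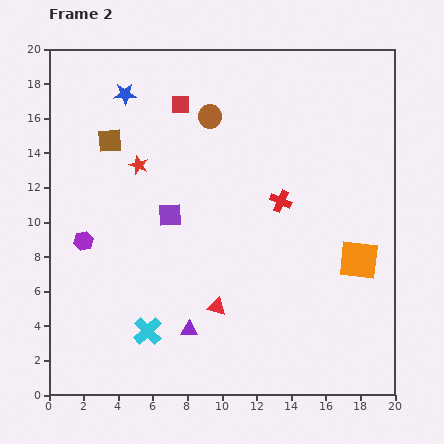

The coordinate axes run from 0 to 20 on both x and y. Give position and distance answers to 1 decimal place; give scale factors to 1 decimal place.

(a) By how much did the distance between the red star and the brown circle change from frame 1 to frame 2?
-4.7

Distance in frame 1: 9.7. Distance in frame 2: 5.0.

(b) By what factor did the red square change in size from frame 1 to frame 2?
0.7×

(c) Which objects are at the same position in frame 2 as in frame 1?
none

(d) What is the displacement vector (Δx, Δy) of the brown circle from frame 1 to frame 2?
(-2.4, -0.8)

The brown circle was at (11.7, 16.9) in frame 1 and (9.3, 16.1) in frame 2.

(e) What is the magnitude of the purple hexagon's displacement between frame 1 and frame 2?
6.2

The purple hexagon moved from (4.5, 3.2) to (2.0, 8.9), a distance of √(2.5² + 5.7²) ≈ 6.2.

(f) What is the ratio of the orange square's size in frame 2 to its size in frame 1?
1.5×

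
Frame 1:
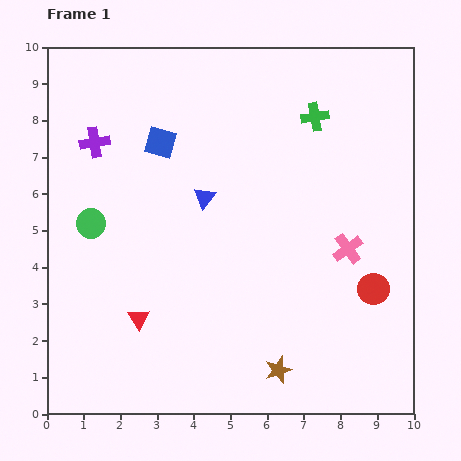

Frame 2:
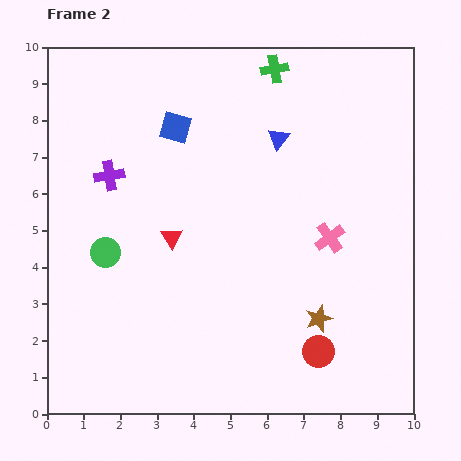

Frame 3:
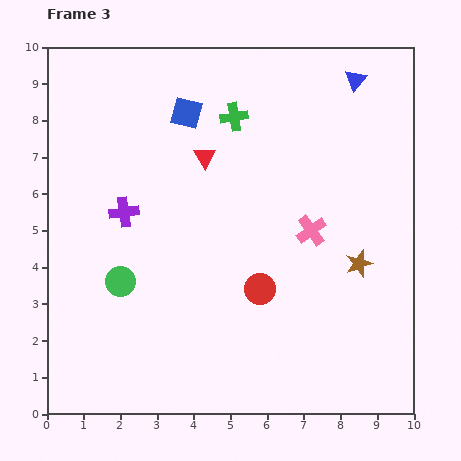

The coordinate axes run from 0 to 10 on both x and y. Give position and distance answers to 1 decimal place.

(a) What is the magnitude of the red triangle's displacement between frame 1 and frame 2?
2.4

The red triangle moved from (2.5, 2.6) to (3.4, 4.8), a distance of √(0.9² + 2.2²) ≈ 2.4.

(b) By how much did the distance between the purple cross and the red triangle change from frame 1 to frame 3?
-2.2

Distance in frame 1: 4.9. Distance in frame 3: 2.7.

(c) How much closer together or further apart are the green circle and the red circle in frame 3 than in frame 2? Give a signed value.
-2.6

Distance in frame 2: 6.4. Distance in frame 3: 3.8.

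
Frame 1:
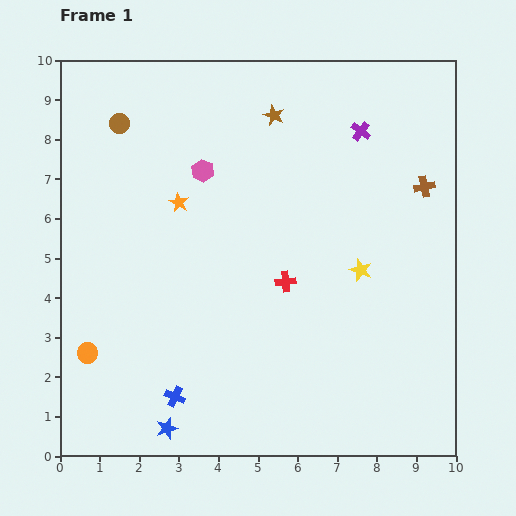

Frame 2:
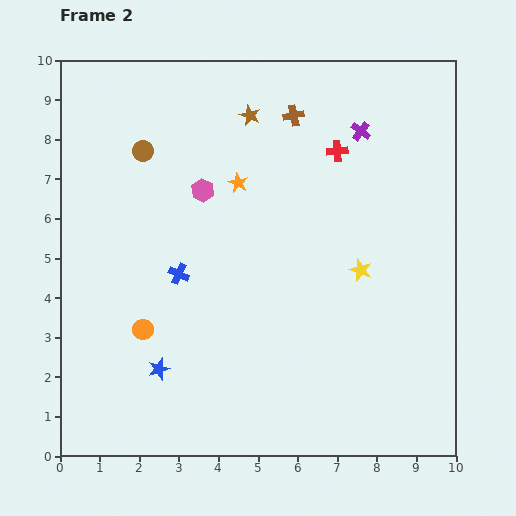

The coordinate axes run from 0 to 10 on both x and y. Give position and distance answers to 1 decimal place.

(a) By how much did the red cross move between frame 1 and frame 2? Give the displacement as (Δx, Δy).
(1.3, 3.3)

The red cross was at (5.7, 4.4) in frame 1 and (7.0, 7.7) in frame 2.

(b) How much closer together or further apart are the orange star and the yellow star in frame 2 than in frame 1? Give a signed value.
-1.1

Distance in frame 1: 4.9. Distance in frame 2: 3.8.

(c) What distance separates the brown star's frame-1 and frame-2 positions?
0.6

The brown star moved from (5.4, 8.6) to (4.8, 8.6), a distance of √(0.6² + 0.0²) ≈ 0.6.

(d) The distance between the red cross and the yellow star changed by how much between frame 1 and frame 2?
+1.2

Distance in frame 1: 1.9. Distance in frame 2: 3.1.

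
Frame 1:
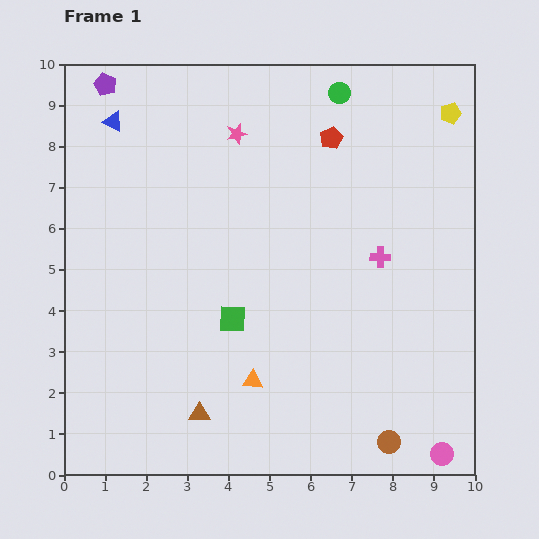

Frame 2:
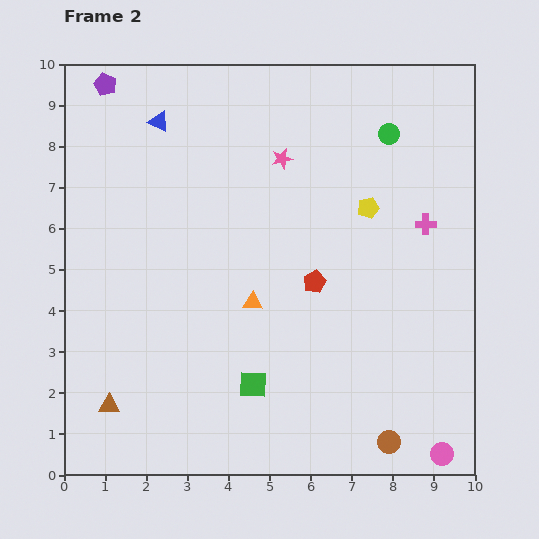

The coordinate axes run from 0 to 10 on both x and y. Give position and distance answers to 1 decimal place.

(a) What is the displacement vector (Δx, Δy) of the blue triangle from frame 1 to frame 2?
(1.1, 0.0)

The blue triangle was at (1.2, 8.6) in frame 1 and (2.3, 8.6) in frame 2.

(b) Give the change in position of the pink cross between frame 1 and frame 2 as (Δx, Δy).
(1.1, 0.8)

The pink cross was at (7.7, 5.3) in frame 1 and (8.8, 6.1) in frame 2.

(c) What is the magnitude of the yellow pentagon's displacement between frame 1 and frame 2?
3.0

The yellow pentagon moved from (9.4, 8.8) to (7.4, 6.5), a distance of √(2.0² + 2.3²) ≈ 3.0.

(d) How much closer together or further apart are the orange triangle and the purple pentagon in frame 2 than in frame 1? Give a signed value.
-1.6

Distance in frame 1: 8.0. Distance in frame 2: 6.4.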